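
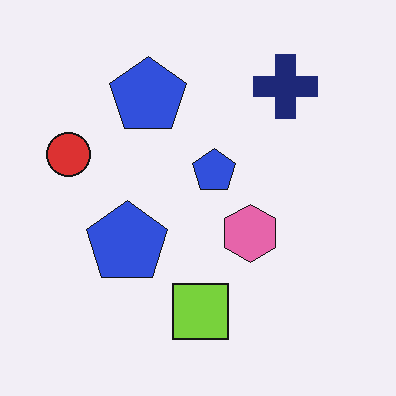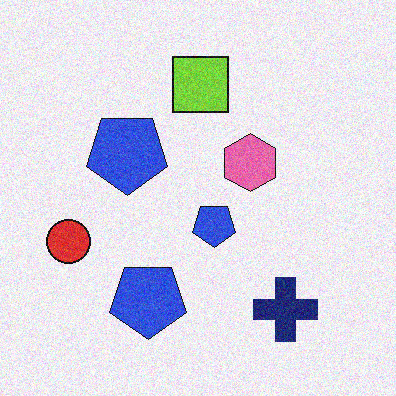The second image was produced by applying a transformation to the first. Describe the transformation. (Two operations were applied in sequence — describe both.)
The transformation is: degraded with visible gaussian noise, then flipped vertically (top ↔ bottom).

Random speckle covers the whole image, including the flat background. The lime square is in the bottom of the first image and the top of the second — shapes on opposite sides of the horizontal midline have swapped in a mirror flip.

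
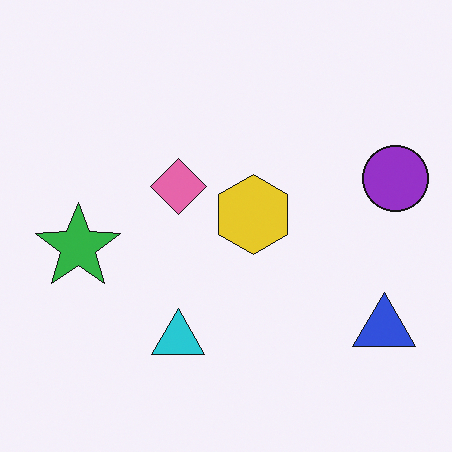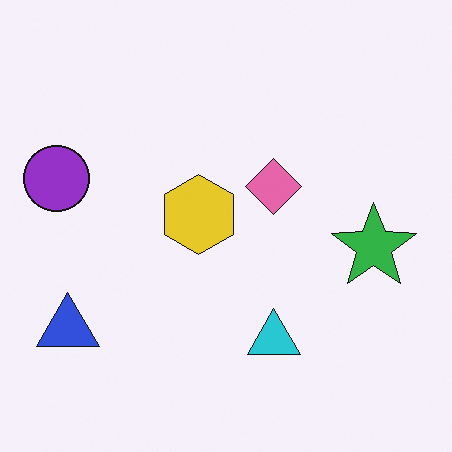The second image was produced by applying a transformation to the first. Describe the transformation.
Flipped horizontally (left ↔ right).

The purple circle is in the right of the first image and the left of the second — shapes on opposite sides of the vertical midline have swapped in a mirror flip.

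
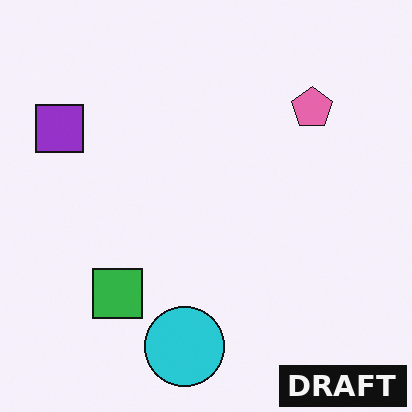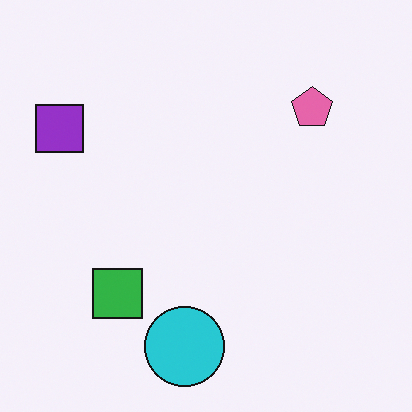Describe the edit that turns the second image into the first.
This is the original image watermarked with the text "DRAFT" in the lower-right corner.

A dark label reading "DRAFT" appears in the lower-right corner.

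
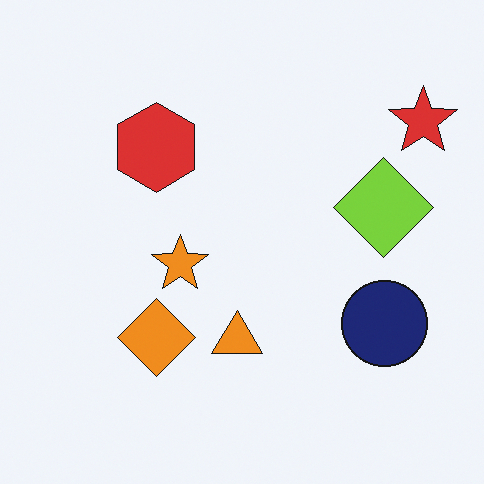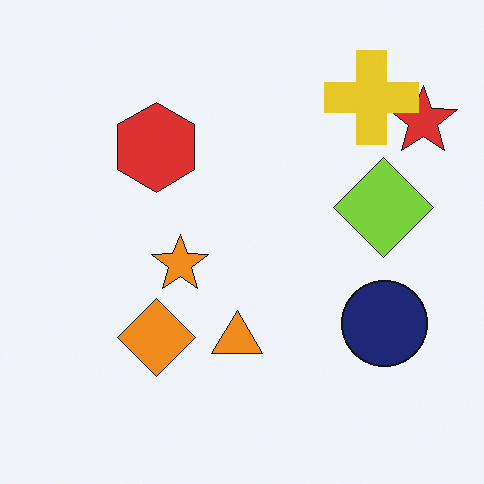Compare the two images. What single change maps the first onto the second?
The second image is the first overlaid with an additional yellow cross.

A yellow cross appears in the second image that is absent from the first.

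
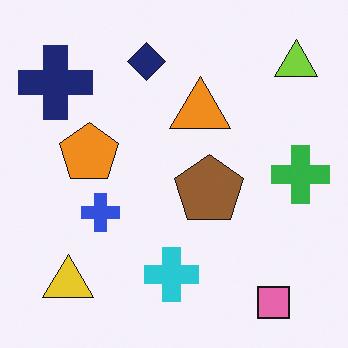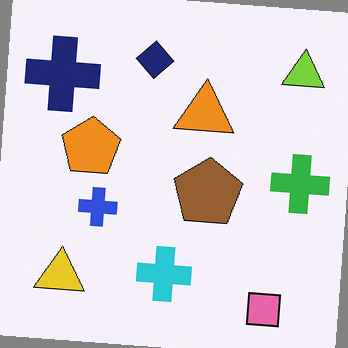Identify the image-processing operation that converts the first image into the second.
The image was rotated clockwise by a small amount.

Every shape is tilted by the same angle and the image corners show triangular fill wedges — a whole-image rotation by a non-right angle.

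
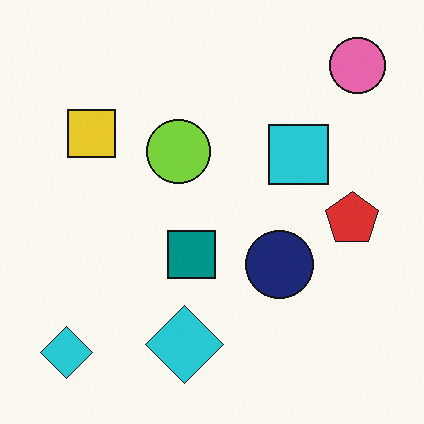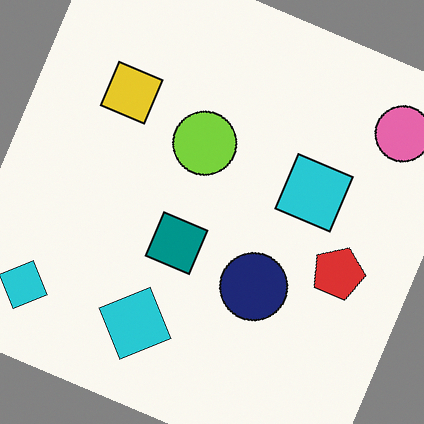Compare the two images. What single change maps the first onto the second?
The image was rotated clockwise by a moderate amount.

Every shape is tilted by the same angle and the image corners show triangular fill wedges — a whole-image rotation by a non-right angle.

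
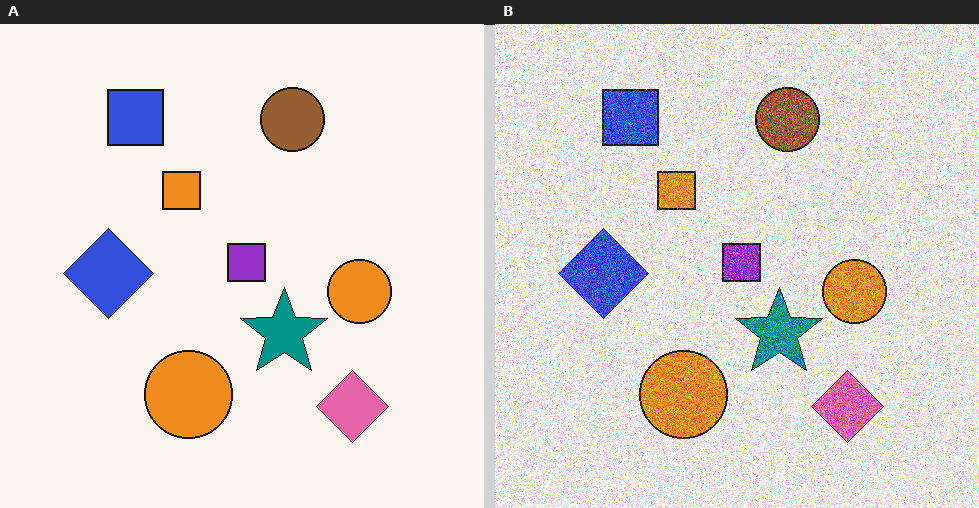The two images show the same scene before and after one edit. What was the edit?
The image was degraded with heavy additive noise.

Random speckle covers the whole image, including the flat background.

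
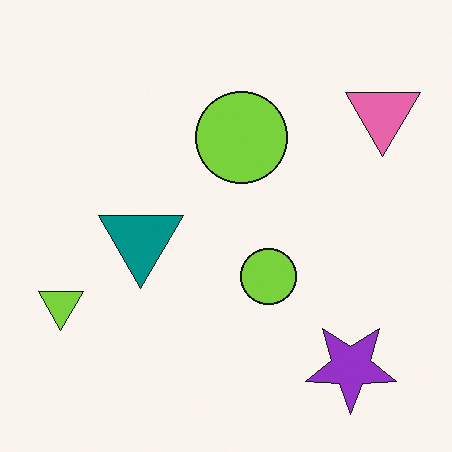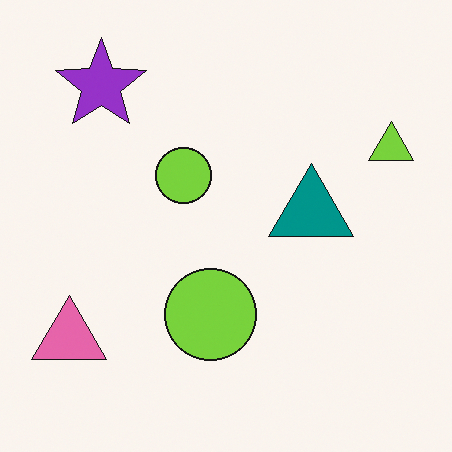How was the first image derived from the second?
The transformation is: rotated 180°.

The pink triangle sits in the bottom-left of the second image and the top-right of the first — consistent with a whole-image 180° rotation.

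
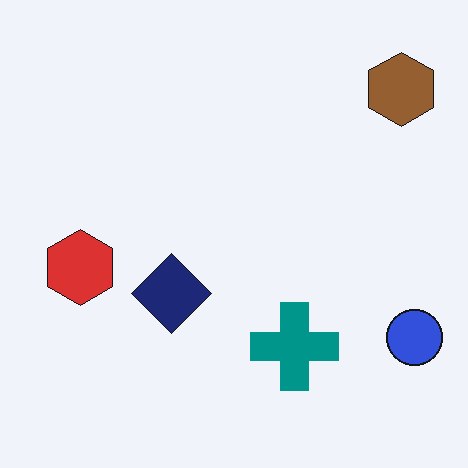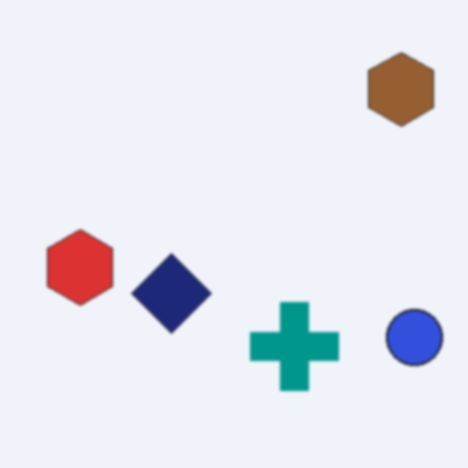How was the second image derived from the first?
The image was slightly softened.

Shape edges and outlines are uniformly softened across the whole image.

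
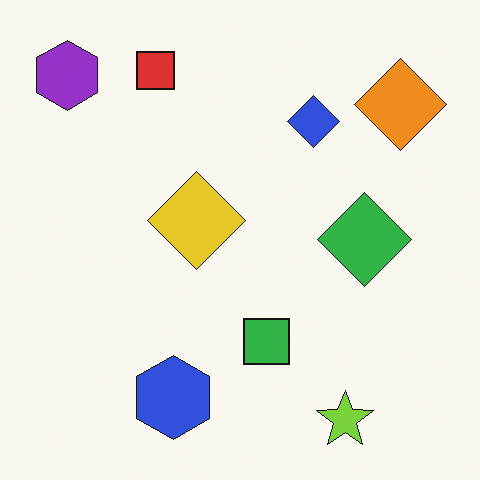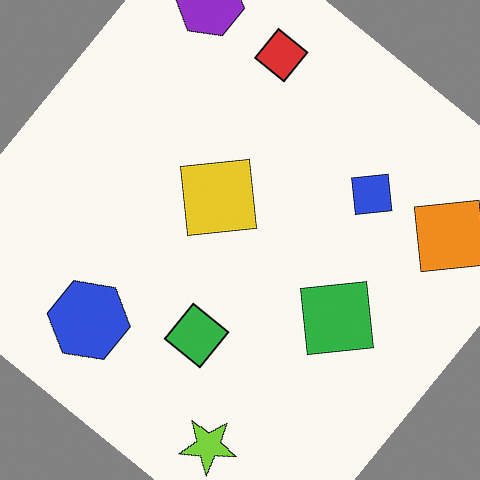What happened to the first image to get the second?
This is the original image rotated clockwise by a large amount — several tens of degrees.

Every shape is tilted by the same angle and the image corners show triangular fill wedges — a whole-image rotation by a non-right angle.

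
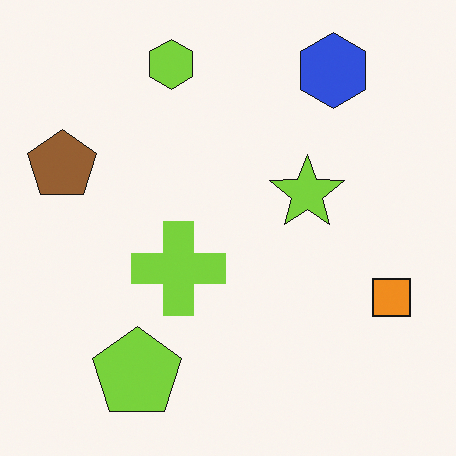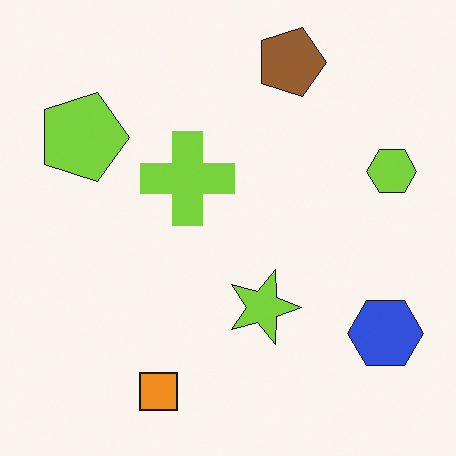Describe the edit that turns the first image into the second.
The second image is the first rotated 90° clockwise.

The blue hexagon sits in the top-right of the first image and the bottom-right of the second — consistent with a whole-image 90° clockwise rotation.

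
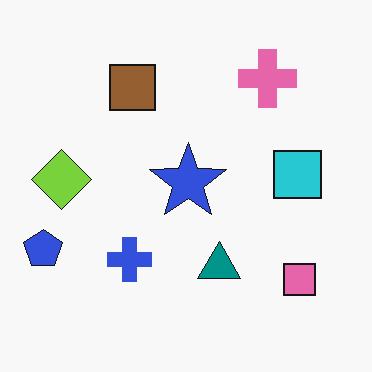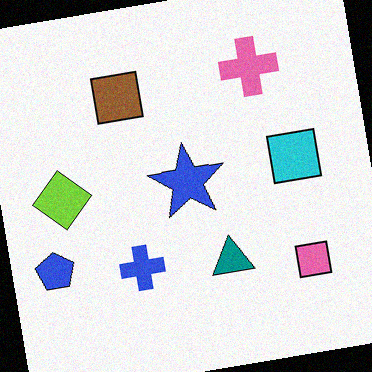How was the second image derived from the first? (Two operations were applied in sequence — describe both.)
The second image is the first rotated counter-clockwise by a few degrees, then degraded with a light layer of grain.

Every shape is tilted by the same angle and the image corners show triangular fill wedges — a whole-image rotation by a non-right angle. Random speckle covers the whole image, including the flat background.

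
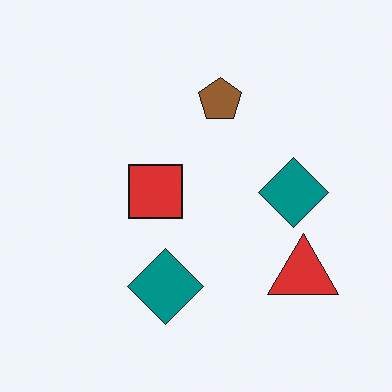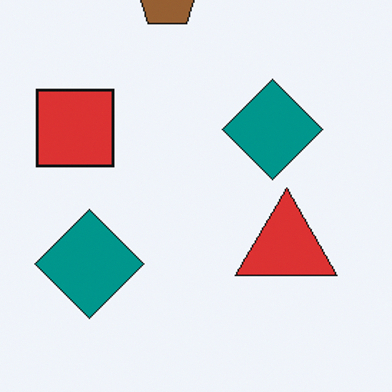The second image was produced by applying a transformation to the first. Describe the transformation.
The second image is the first cropped to a modestly smaller region and rescaled.

The visible shapes are larger and the field of view is narrower; shapes near the original edges may be partly or wholly outside the frame — a crop-and-rescale.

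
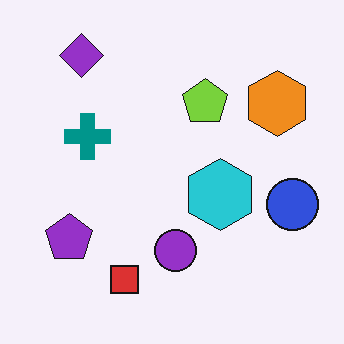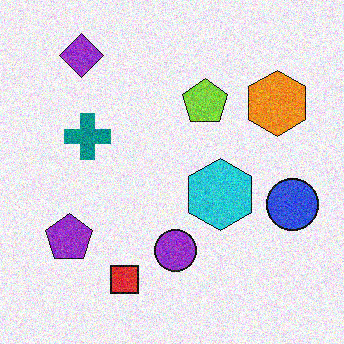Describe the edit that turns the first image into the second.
Degraded with moderate additive noise.

Random speckle covers the whole image, including the flat background.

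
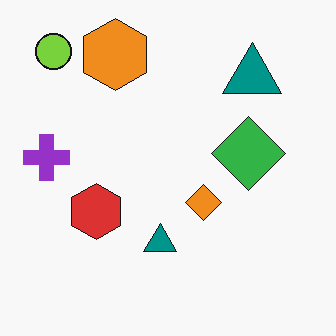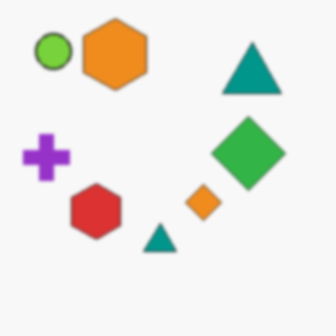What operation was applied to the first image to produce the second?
It was given a subtle gaussian blur.

Shape edges and outlines are uniformly softened across the whole image.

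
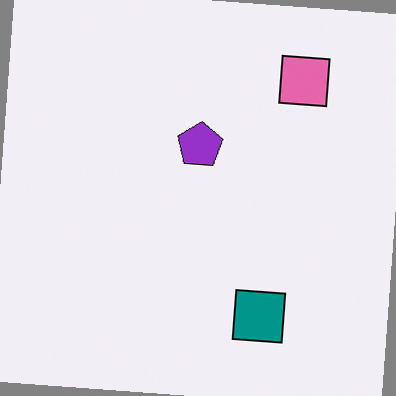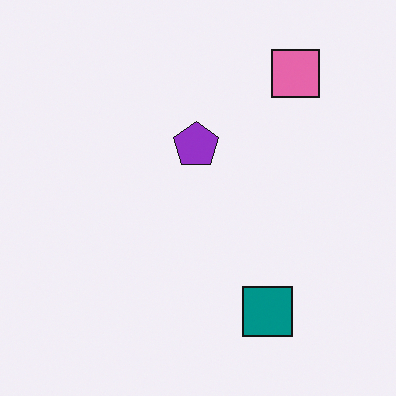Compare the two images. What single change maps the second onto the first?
The image was rotated clockwise by a slight angle.

Every shape is tilted by the same angle and the image corners show triangular fill wedges — a whole-image rotation by a non-right angle.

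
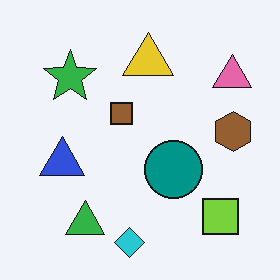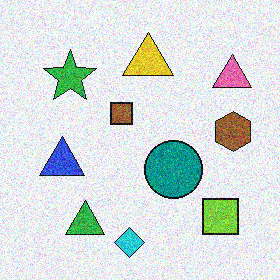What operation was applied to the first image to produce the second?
Degraded with visible gaussian noise.

Random speckle covers the whole image, including the flat background.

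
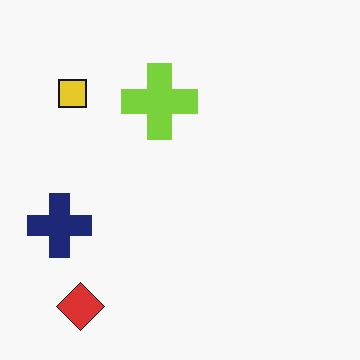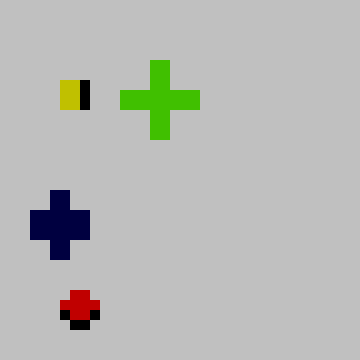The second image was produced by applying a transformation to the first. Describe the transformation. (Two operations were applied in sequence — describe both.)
Heavily pixelated into large blocks, then aggressively posterized.

Shapes are reduced to large square blocks; fine edges and outlines are lost — a downscale-then-upscale (mosaic) effect. Each flat color has snapped to a coarser quantized level — most visibly, the near-white background has dropped to a flat grey.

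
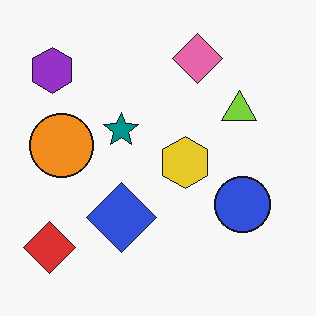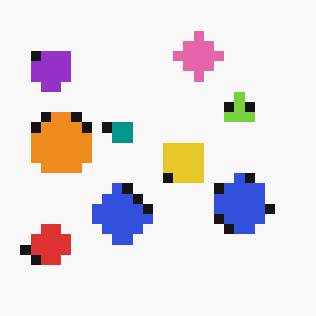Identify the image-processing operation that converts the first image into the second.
The image was heavily pixelated into large blocks.

Shapes are reduced to large square blocks; fine edges and outlines are lost — a downscale-then-upscale (mosaic) effect.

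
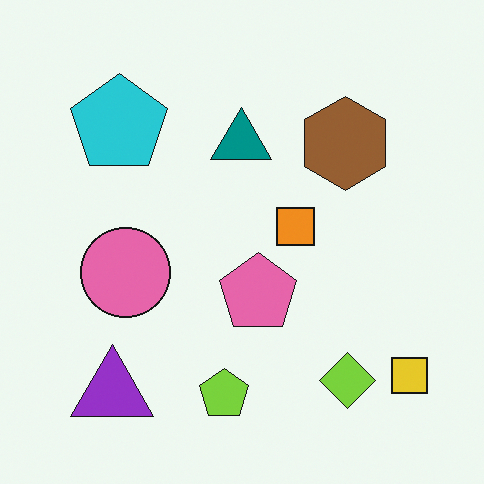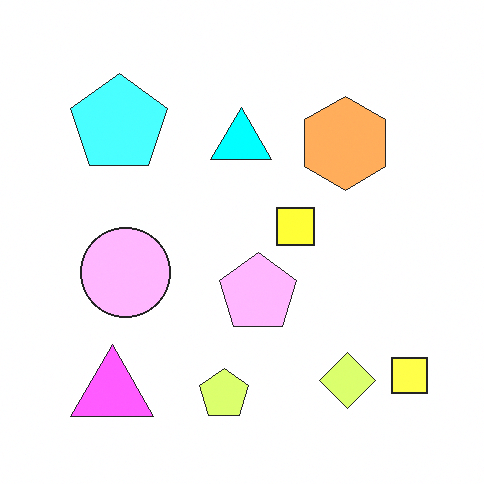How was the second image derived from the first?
The transformation is: substantially brightened.

Every pixel — background and shapes alike — is uniformly brightened.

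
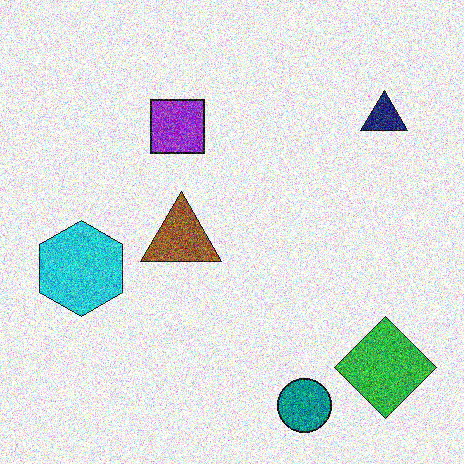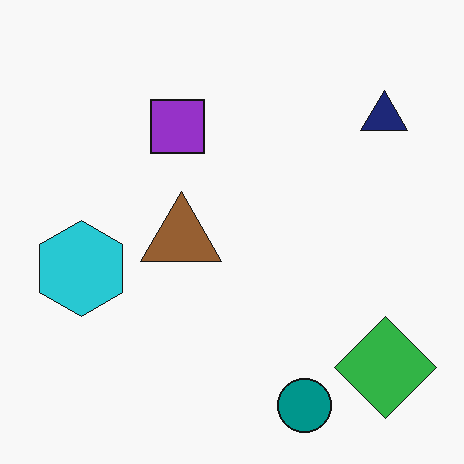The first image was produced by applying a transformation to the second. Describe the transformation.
The first image is the second degraded with a thick layer of grain.

Random speckle covers the whole image, including the flat background.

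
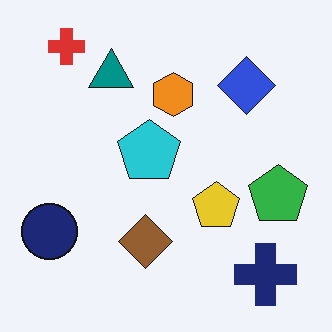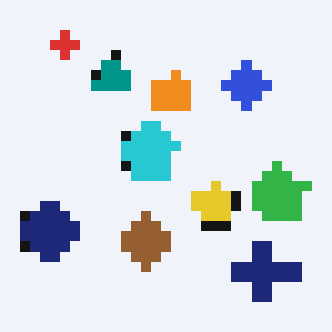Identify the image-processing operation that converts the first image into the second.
The image was heavily pixelated into large blocks.

Shapes are reduced to large square blocks; fine edges and outlines are lost — a downscale-then-upscale (mosaic) effect.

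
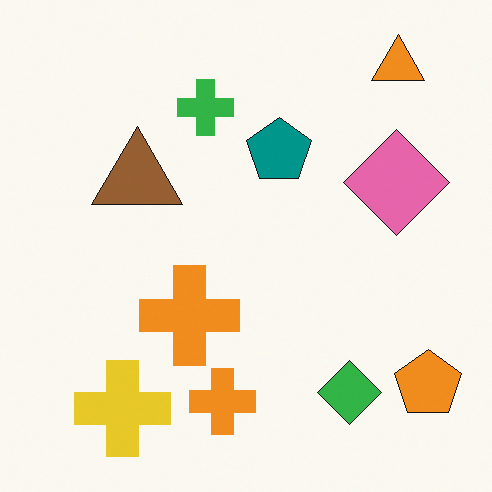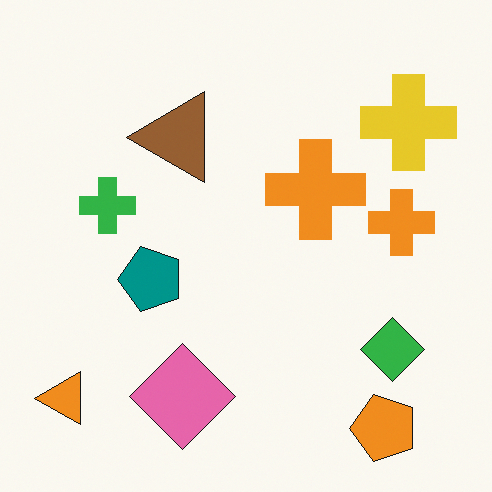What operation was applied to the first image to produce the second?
This is the original image transposed (reflected across the top-left ↔ bottom-right diagonal).

Shapes have swapped their row and column positions — what was in the top-right is now in the bottom-left — a diagonal reflection.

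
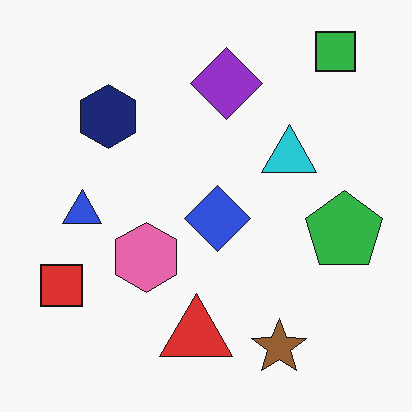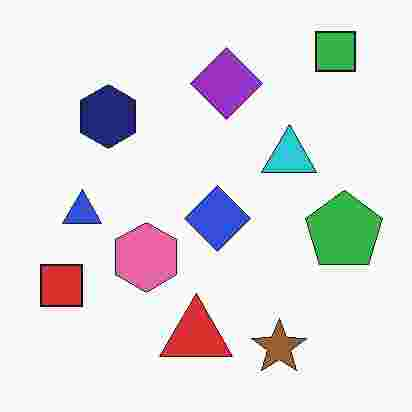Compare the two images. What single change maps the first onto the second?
The second image is the first degraded with heavy JPEG compression.

Blocky 8×8 compression artifacts appear around shape edges and the flat background shows ringing — characteristic JPEG degradation.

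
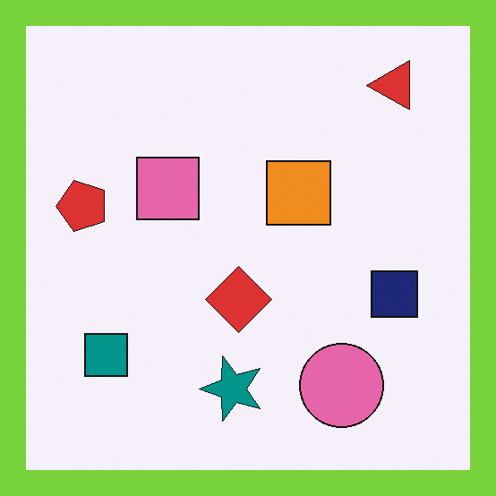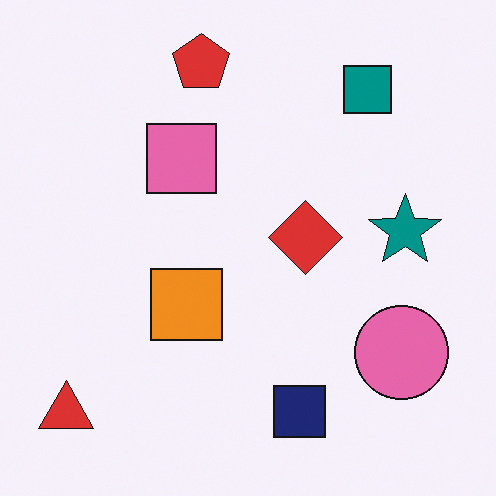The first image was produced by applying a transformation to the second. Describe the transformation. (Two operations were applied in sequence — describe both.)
Transposed (reflected across the top-left ↔ bottom-right diagonal), then framed with a lime border.

Shapes have swapped their row and column positions — what was in the top-right is now in the bottom-left — a diagonal reflection. A solid lime frame runs around the edge of the first image, with the content slightly shrunk inside it.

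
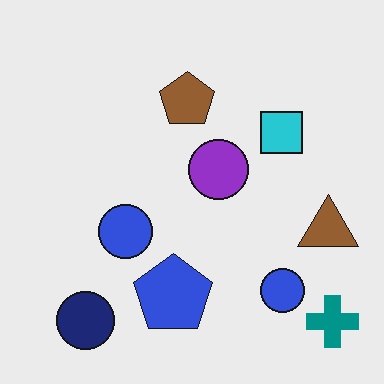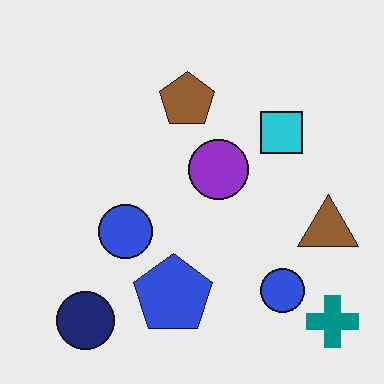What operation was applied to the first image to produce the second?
JPEG-compressed with visible artifacts.

Blocky 8×8 compression artifacts appear around shape edges and the flat background shows ringing — characteristic JPEG degradation.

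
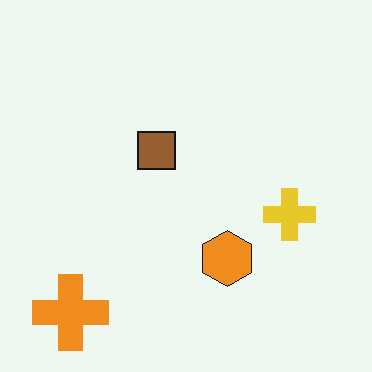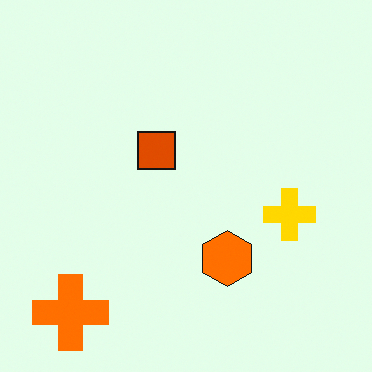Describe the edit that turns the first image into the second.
This is the original image made much more vivid (saturation change).

All colors are more vivid — a global saturation change.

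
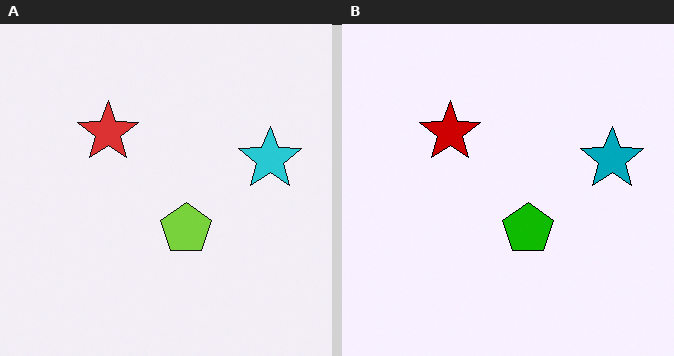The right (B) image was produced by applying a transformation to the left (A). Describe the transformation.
It was boosted in contrast.

Tones are pushed away from mid-grey across the whole image — a global contrast change.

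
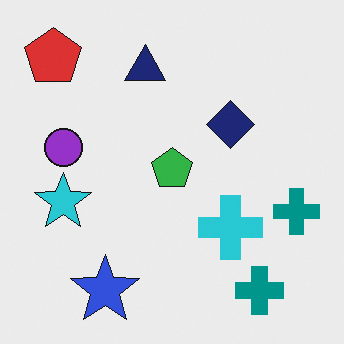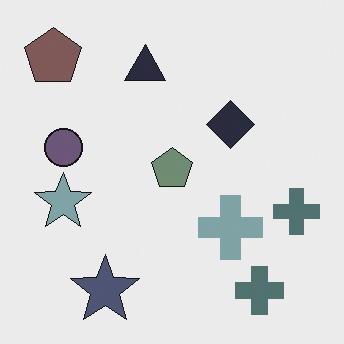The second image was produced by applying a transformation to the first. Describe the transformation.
It was made much more muted (saturation change).

All colors are more muted and greyish — a global saturation change.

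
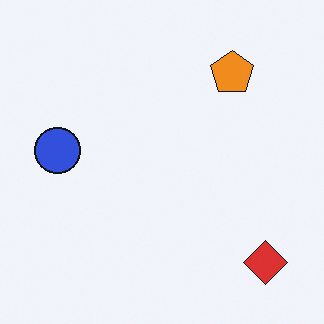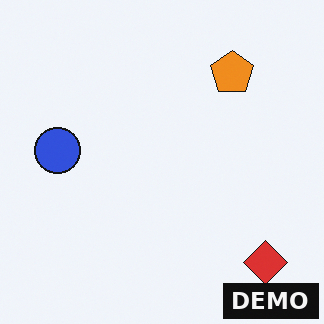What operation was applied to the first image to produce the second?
This is the original image watermarked with the text "DEMO" in the lower-right corner.

A dark label reading "DEMO" appears in the lower-right corner.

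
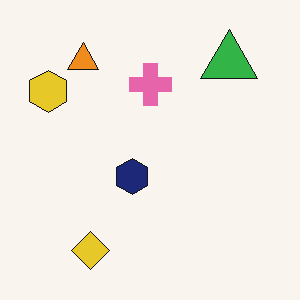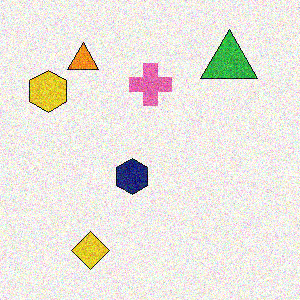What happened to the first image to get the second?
Degraded with moderate additive noise.

Random speckle covers the whole image, including the flat background.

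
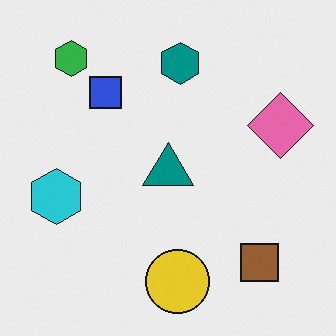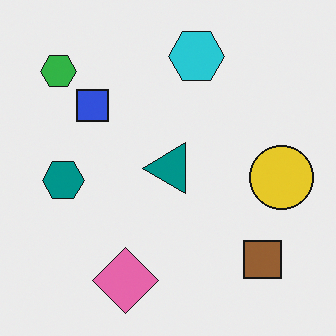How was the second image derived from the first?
It was transposed (reflected across the top-left ↔ bottom-right diagonal).

Shapes have swapped their row and column positions — what was in the top-right is now in the bottom-left — a diagonal reflection.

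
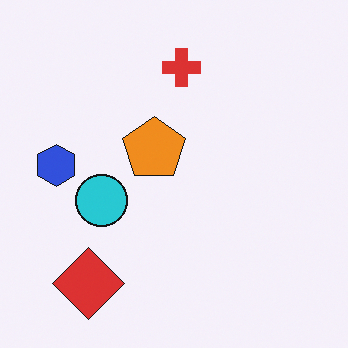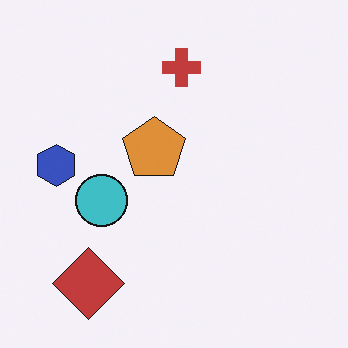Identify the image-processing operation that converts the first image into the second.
The second image is the first slightly desaturated.

All colors are more muted and greyish — a global saturation change.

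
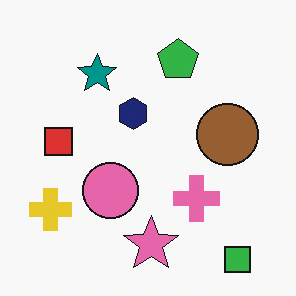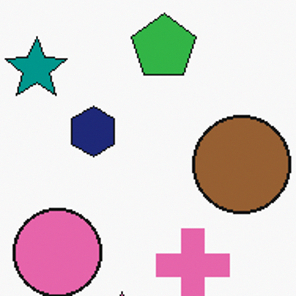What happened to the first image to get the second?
The second image is the first cropped to a modestly smaller region and rescaled.

The visible shapes are larger and the field of view is narrower; shapes near the original edges may be partly or wholly outside the frame — a crop-and-rescale.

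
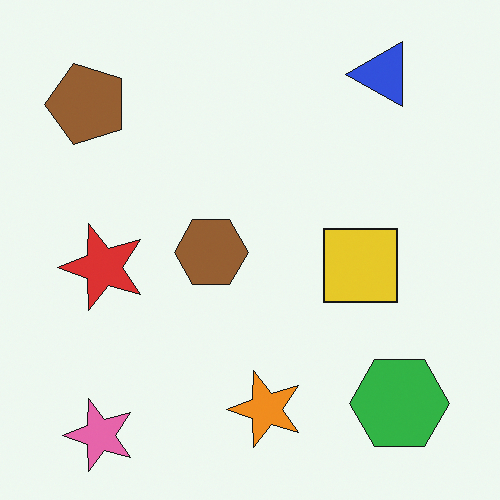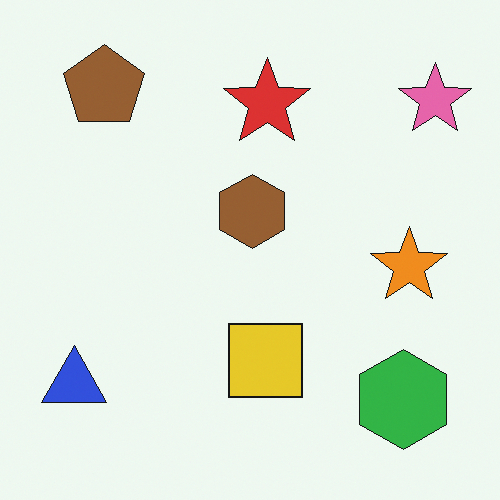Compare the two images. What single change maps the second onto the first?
The transformation is: transposed (reflected across the top-left ↔ bottom-right diagonal).

Shapes have swapped their row and column positions — what was in the top-right is now in the bottom-left — a diagonal reflection.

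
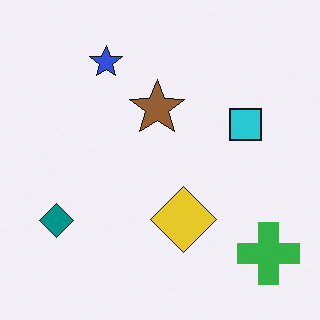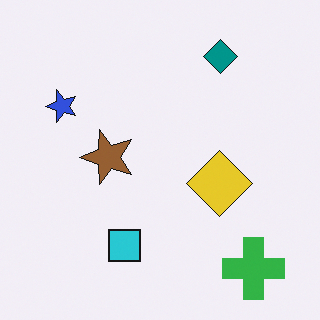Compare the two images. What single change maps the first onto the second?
It was transposed (reflected across the top-left ↔ bottom-right diagonal).

Shapes have swapped their row and column positions — what was in the top-right is now in the bottom-left — a diagonal reflection.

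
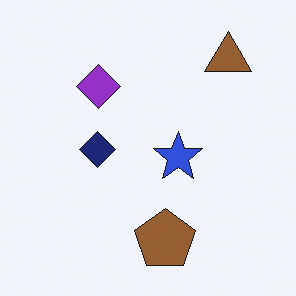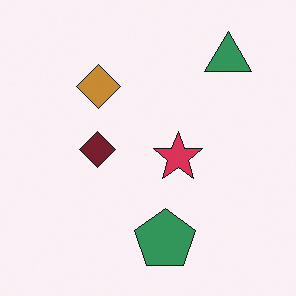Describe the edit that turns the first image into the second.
The transformation is: hue-shifted through roughly a third of the color wheel.

Every shape's color has rotated by the same amount around the hue wheel — a uniform hue shift.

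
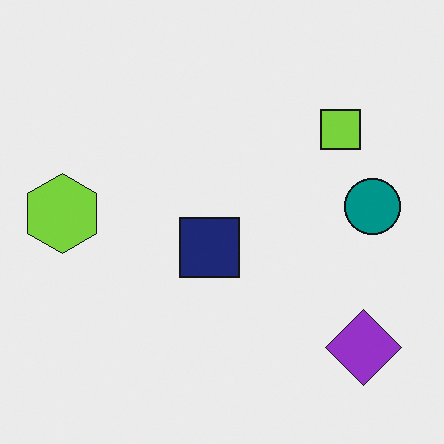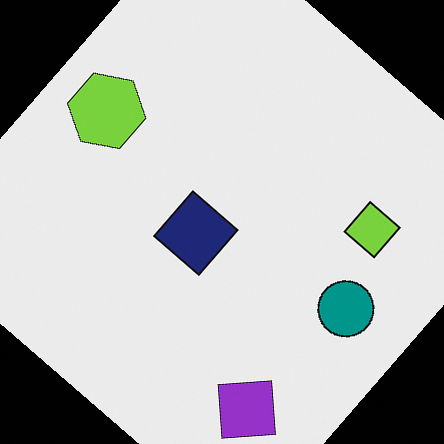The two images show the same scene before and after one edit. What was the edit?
The transformation is: rotated clockwise by a large amount — several tens of degrees.

Every shape is tilted by the same angle and the image corners show triangular fill wedges — a whole-image rotation by a non-right angle.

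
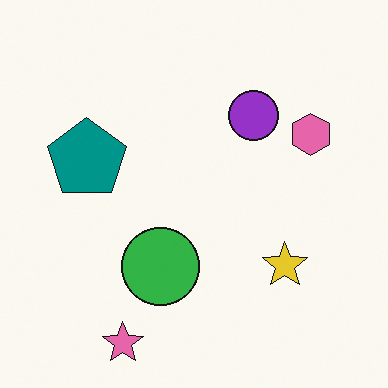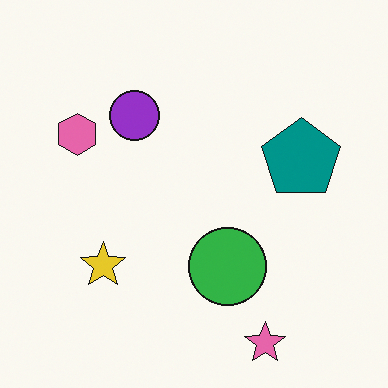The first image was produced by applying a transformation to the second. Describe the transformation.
This is the original image flipped horizontally (left ↔ right).

The pink hexagon is in the left of the second image and the right of the first — shapes on opposite sides of the vertical midline have swapped in a mirror flip.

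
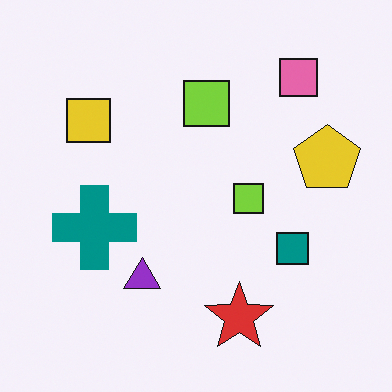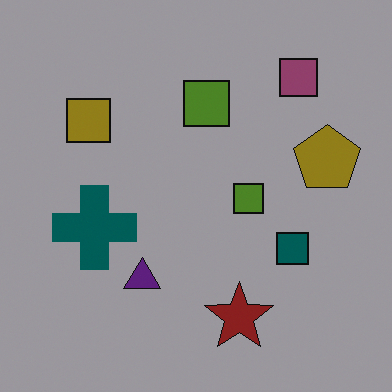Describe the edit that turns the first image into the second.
The transformation is: substantially darkened.

Every pixel — background and shapes alike — is uniformly darkened.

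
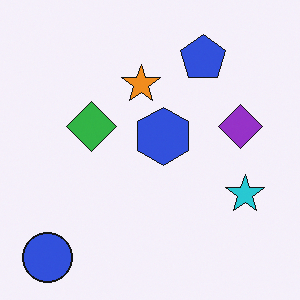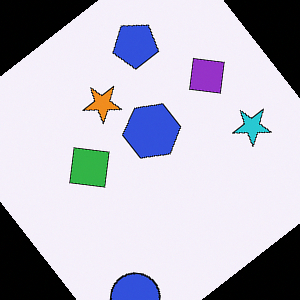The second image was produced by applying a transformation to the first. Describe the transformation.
Rotated counter-clockwise by a large amount — several tens of degrees.

Every shape is tilted by the same angle and the image corners show triangular fill wedges — a whole-image rotation by a non-right angle.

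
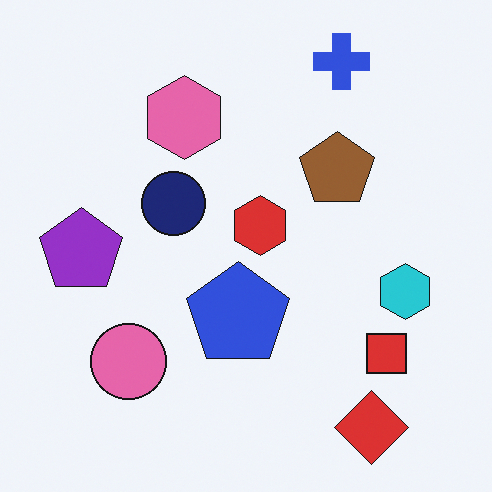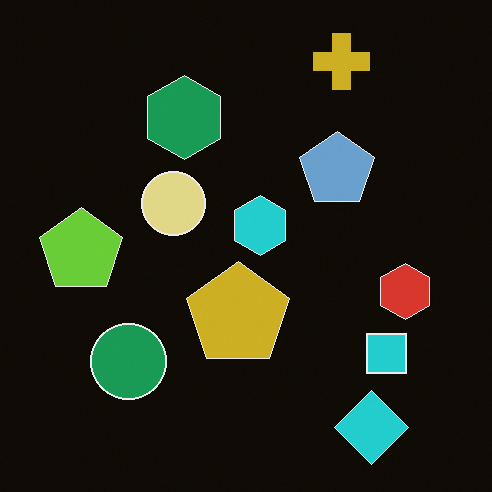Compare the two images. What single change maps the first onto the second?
It was color-inverted (negative).

The light background has become dark and every shape's color is its complement — a photographic negative.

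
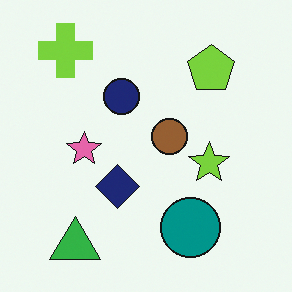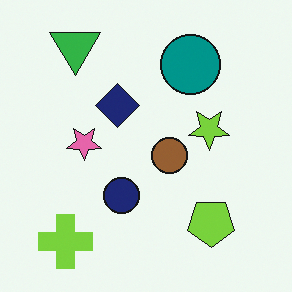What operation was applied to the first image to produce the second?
The second image is the first flipped vertically (top ↔ bottom).

The green triangle is in the bottom-left of the first image and the top-left of the second — shapes on opposite sides of the horizontal midline have swapped in a mirror flip.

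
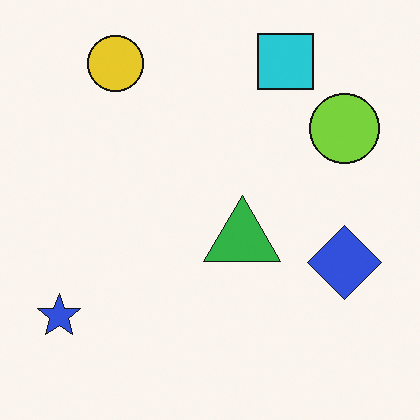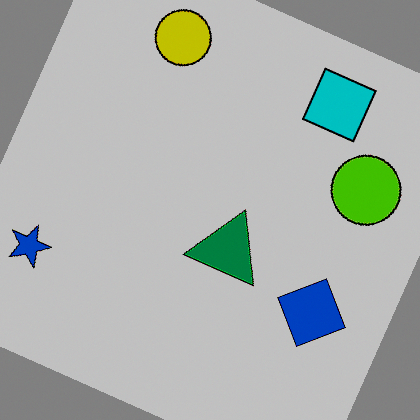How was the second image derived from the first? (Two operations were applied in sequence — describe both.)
It was rotated clockwise by a clearly visible amount, then heavily posterized to just a handful of flat colors.

Every shape is tilted by the same angle and the image corners show triangular fill wedges — a whole-image rotation by a non-right angle. Each flat color has snapped to a coarser quantized level — most visibly, the near-white background has dropped to a flat grey.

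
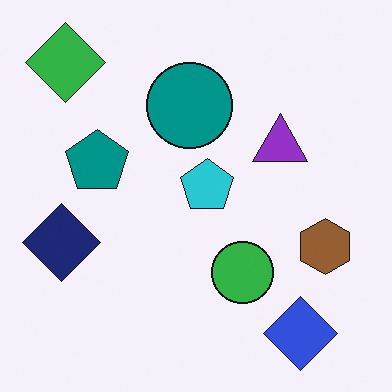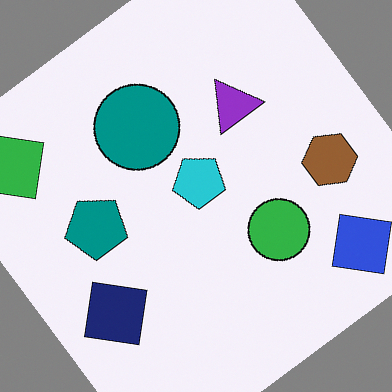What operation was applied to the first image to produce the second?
It was rotated counter-clockwise by a large amount — several tens of degrees.

Every shape is tilted by the same angle and the image corners show triangular fill wedges — a whole-image rotation by a non-right angle.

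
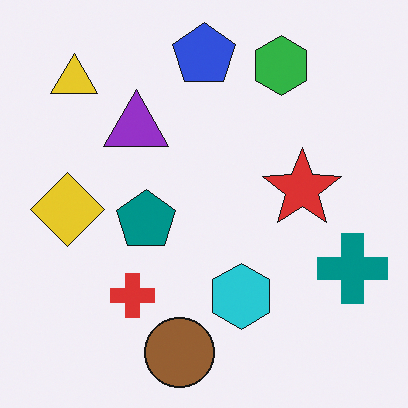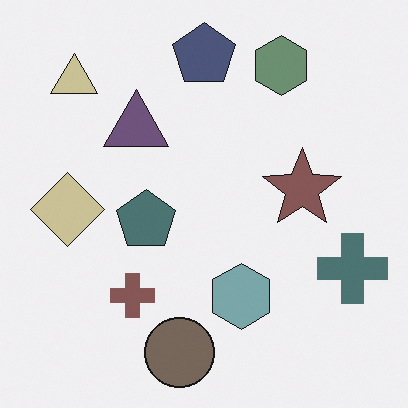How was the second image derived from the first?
The image was made much more muted (saturation change).

All colors are more muted and greyish — a global saturation change.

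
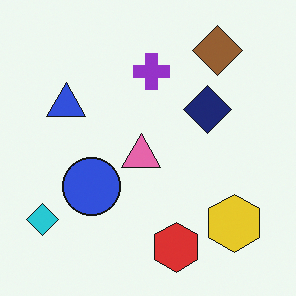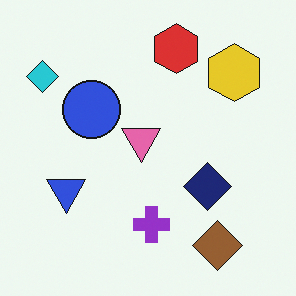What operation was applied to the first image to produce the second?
The second image is the first flipped vertically (top ↔ bottom).

The red hexagon is in the bottom of the first image and the top of the second — shapes on opposite sides of the horizontal midline have swapped in a mirror flip.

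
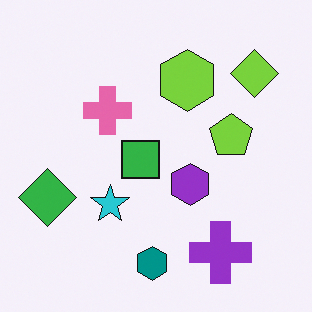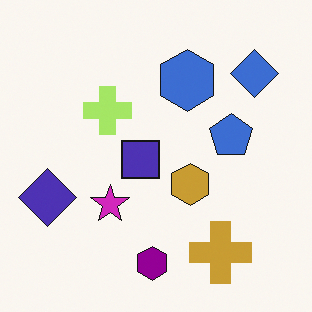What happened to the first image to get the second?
The transformation is: hue-shifted by a moderate amount.

Every shape's color has rotated by the same amount around the hue wheel — a uniform hue shift.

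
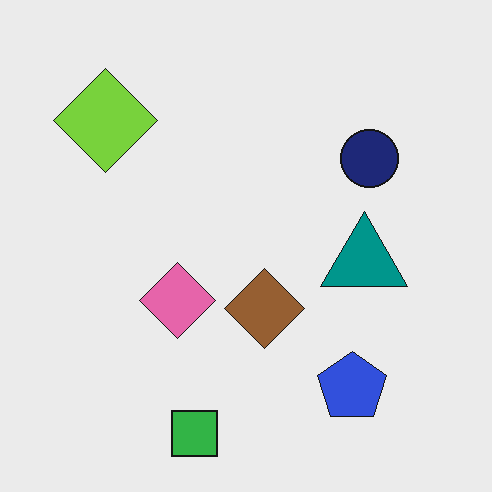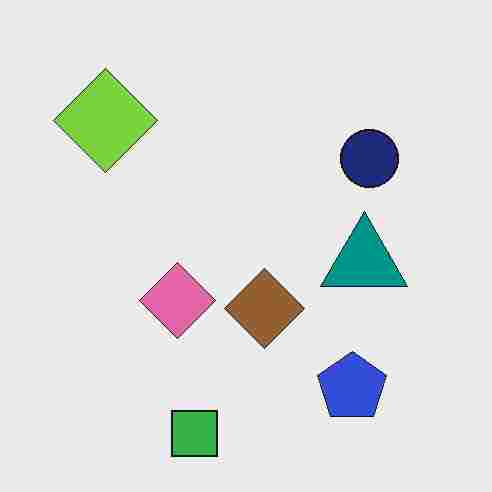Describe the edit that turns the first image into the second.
The image was heavily JPEG-compressed with obvious blocking artifacts.

Blocky 8×8 compression artifacts appear around shape edges and the flat background shows ringing — characteristic JPEG degradation.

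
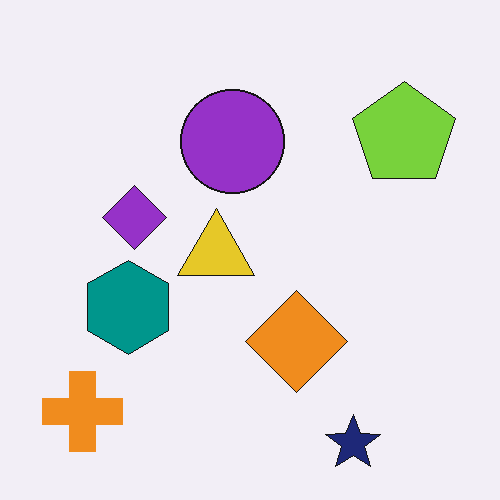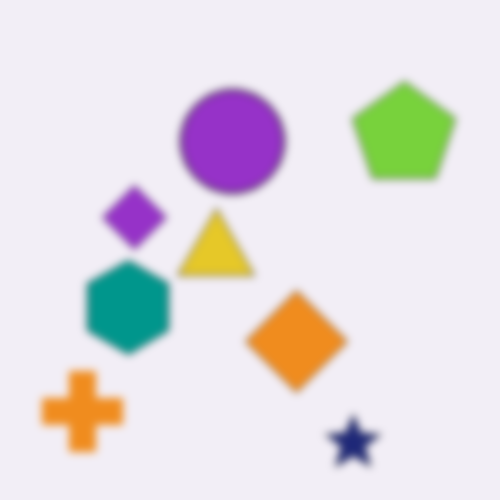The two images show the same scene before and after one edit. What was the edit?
Noticeably gaussian-blurred.

Shape edges and outlines are uniformly softened across the whole image.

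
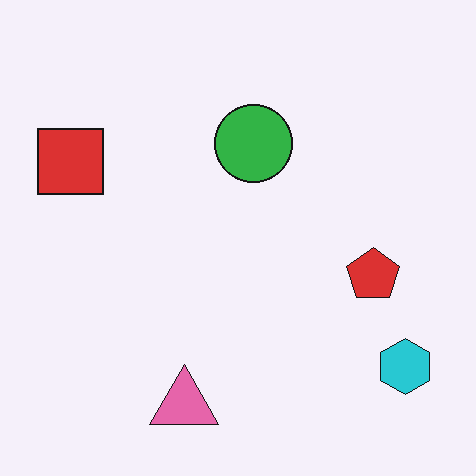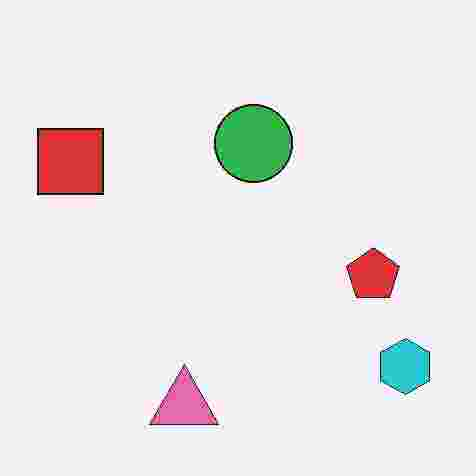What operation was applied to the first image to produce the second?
This is the original image heavily JPEG-compressed with obvious blocking artifacts.

Blocky 8×8 compression artifacts appear around shape edges and the flat background shows ringing — characteristic JPEG degradation.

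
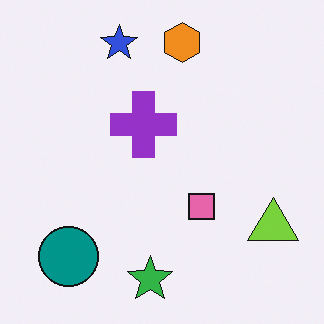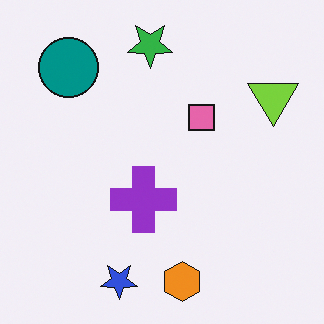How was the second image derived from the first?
This is the original image flipped vertically (top ↔ bottom).

The orange hexagon is in the top of the first image and the bottom of the second — shapes on opposite sides of the horizontal midline have swapped in a mirror flip.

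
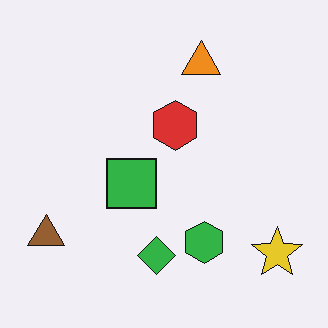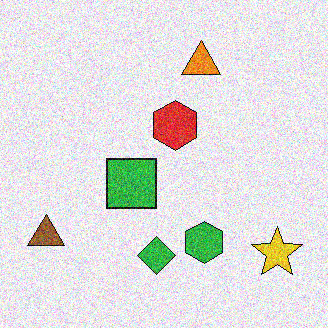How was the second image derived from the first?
Degraded with heavy additive noise.

Random speckle covers the whole image, including the flat background.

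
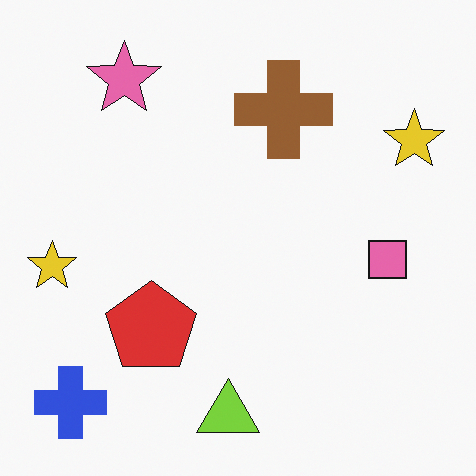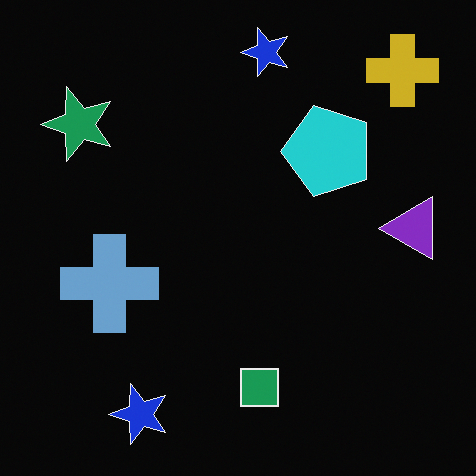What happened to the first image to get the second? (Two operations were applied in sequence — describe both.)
The transformation is: color-inverted (negative), then transposed (reflected across the top-left ↔ bottom-right diagonal).

The light background has become dark and every shape's color is its complement — a photographic negative. Shapes have swapped their row and column positions — what was in the top-right is now in the bottom-left — a diagonal reflection.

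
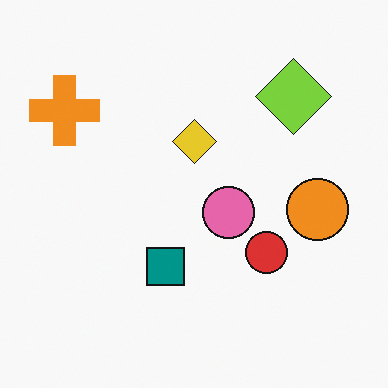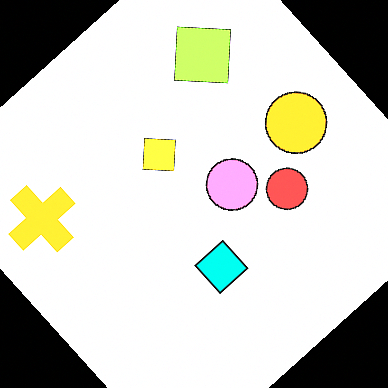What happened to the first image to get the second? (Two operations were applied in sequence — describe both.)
The second image is the first rotated counter-clockwise by a large amount — several tens of degrees, then substantially brightened.

Every shape is tilted by the same angle and the image corners show triangular fill wedges — a whole-image rotation by a non-right angle. Every pixel — background and shapes alike — is uniformly brightened.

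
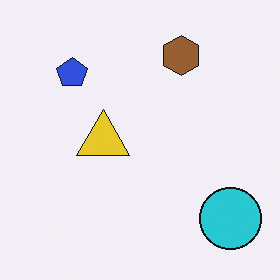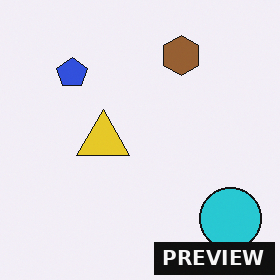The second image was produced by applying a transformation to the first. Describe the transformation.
Watermarked with the text "PREVIEW" in the lower-right corner.

A dark label reading "PREVIEW" appears in the lower-right corner.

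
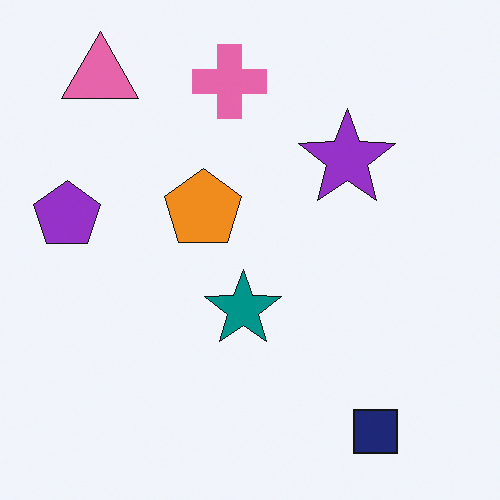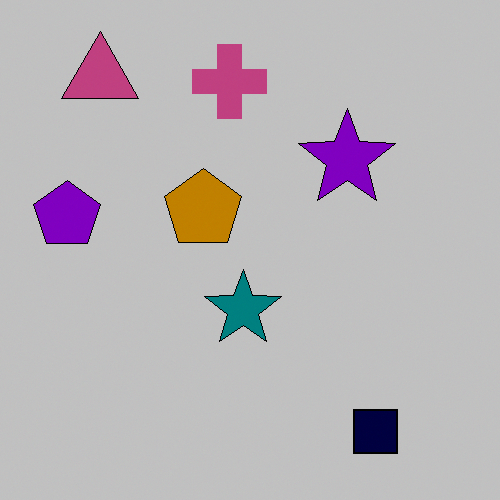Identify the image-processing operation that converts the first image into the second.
The second image is the first aggressively posterized.

Each flat color has snapped to a coarser quantized level — most visibly, the near-white background has dropped to a flat grey.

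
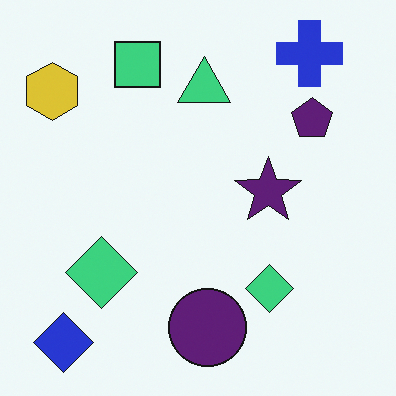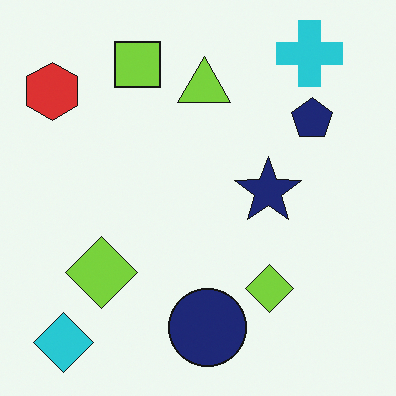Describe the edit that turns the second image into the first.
The first image is the second hue-shifted by a small amount.

Every shape's color has rotated by the same amount around the hue wheel — a uniform hue shift.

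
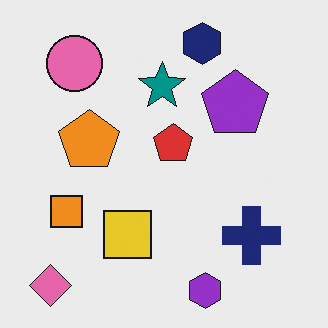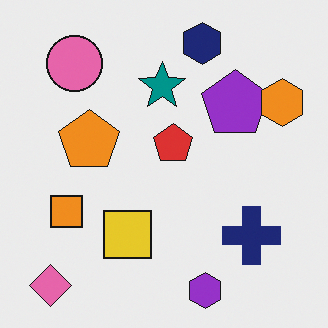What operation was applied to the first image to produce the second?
It was overlaid with an additional orange hexagon.

An orange hexagon appears in the second image that is absent from the first.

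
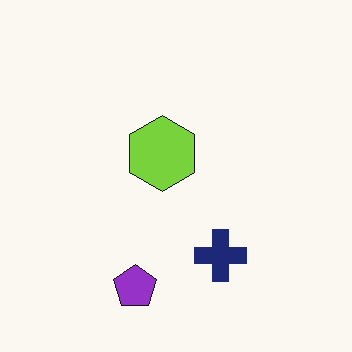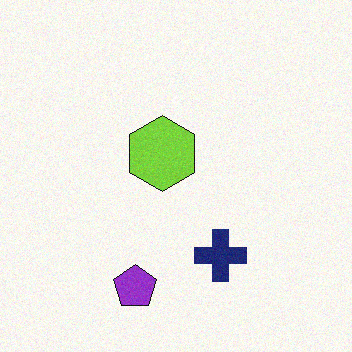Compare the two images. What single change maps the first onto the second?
This is the original image degraded with a light layer of grain.

Random speckle covers the whole image, including the flat background.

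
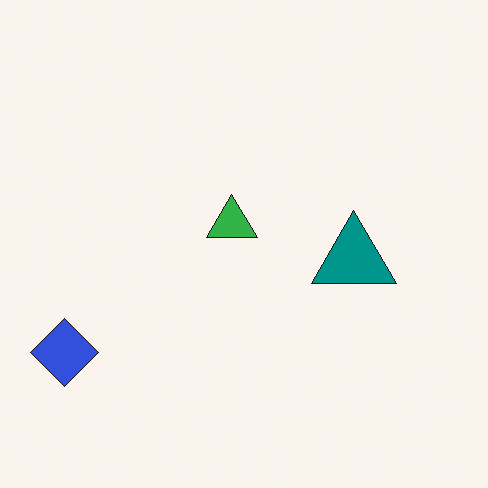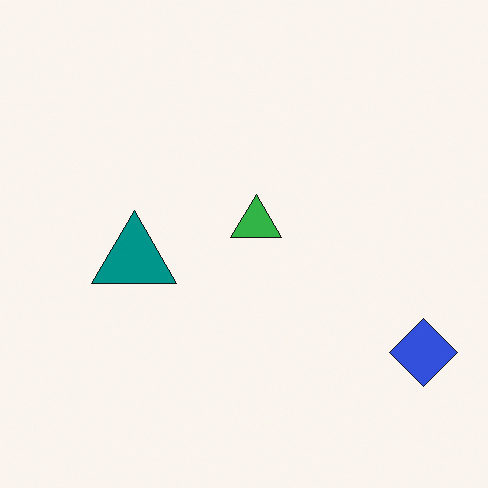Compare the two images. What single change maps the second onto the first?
Flipped horizontally (left ↔ right).

The blue diamond is in the bottom-right of the second image and the bottom-left of the first — shapes on opposite sides of the vertical midline have swapped in a mirror flip.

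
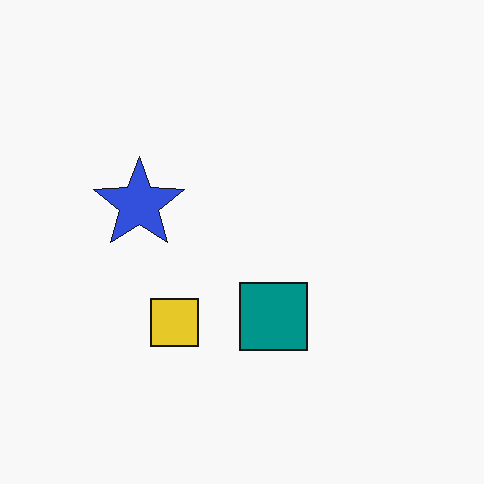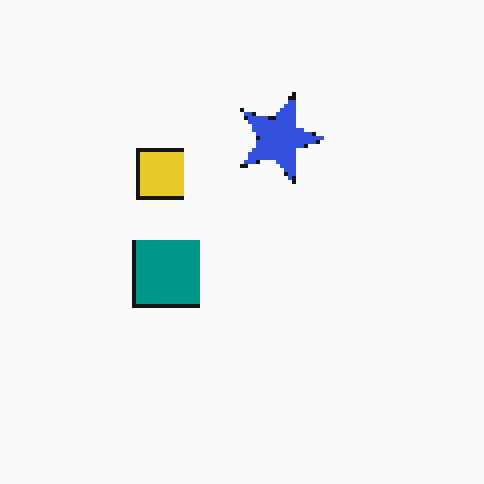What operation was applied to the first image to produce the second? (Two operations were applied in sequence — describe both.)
The second image is the first rotated 90° clockwise, then lightly pixelated (a mild mosaic effect).

The blue star sits in the left of the first image and the top of the second — consistent with a whole-image 90° clockwise rotation. Shapes are reduced to large square blocks; fine edges and outlines are lost — a downscale-then-upscale (mosaic) effect.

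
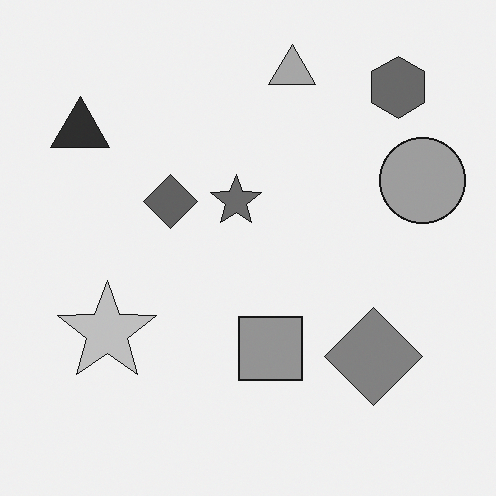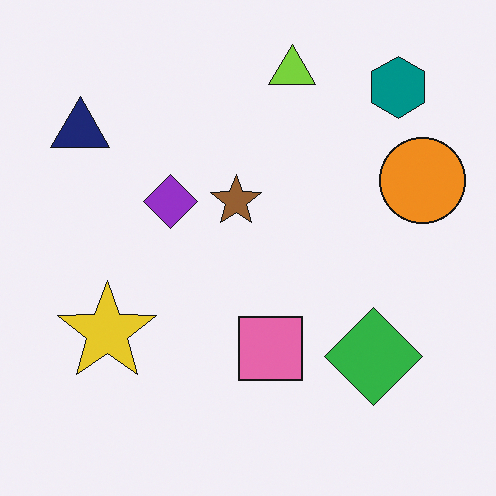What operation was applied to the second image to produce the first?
The transformation is: converted to grayscale.

All color is removed — every shape is now a shade of grey.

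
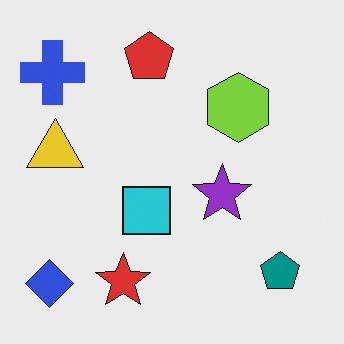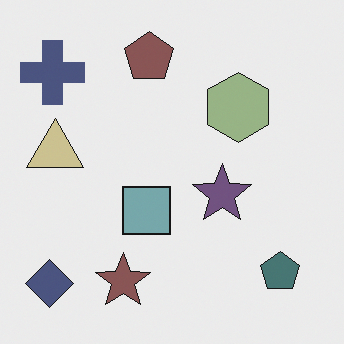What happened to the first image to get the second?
The image was made much more muted (saturation change).

All colors are more muted and greyish — a global saturation change.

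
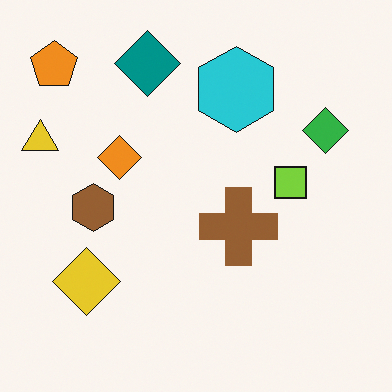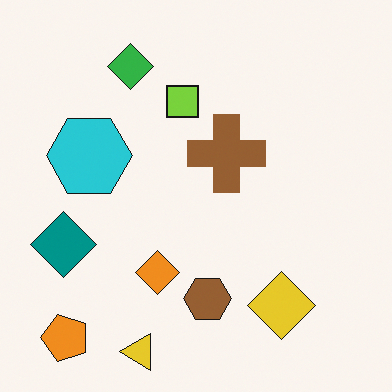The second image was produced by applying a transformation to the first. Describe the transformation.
It was rotated 90° counter-clockwise.

The orange pentagon sits in the top-left of the first image and the bottom-left of the second — consistent with a whole-image 90° counter-clockwise rotation.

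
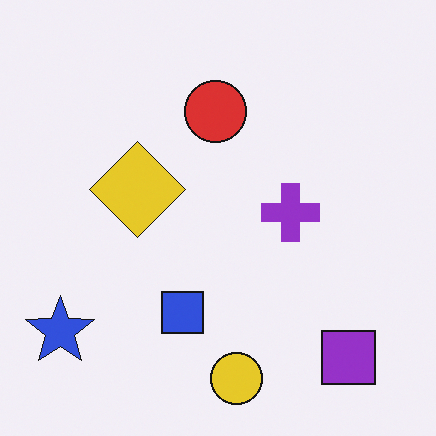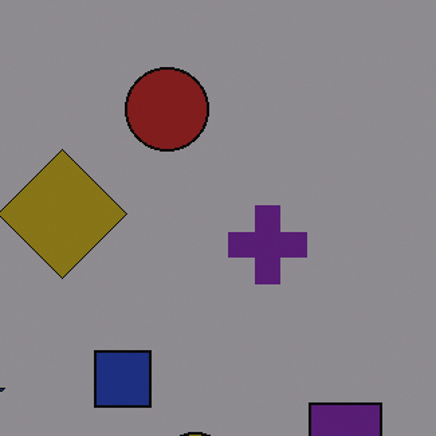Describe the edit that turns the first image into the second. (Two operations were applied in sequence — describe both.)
The image was cropped to a modestly smaller region and rescaled, then noticeably darkened.

The visible shapes are larger and the field of view is narrower; shapes near the original edges may be partly or wholly outside the frame — a crop-and-rescale. Every pixel — background and shapes alike — is uniformly darkened.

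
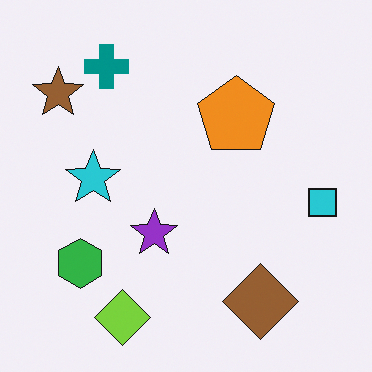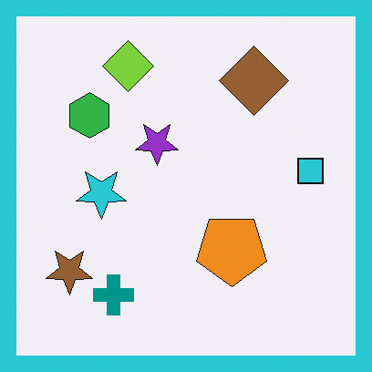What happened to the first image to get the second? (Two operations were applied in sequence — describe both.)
The second image is the first flipped vertically (top ↔ bottom), then framed with a cyan border.

The lime diamond is in the bottom-left of the first image and the top-left of the second — shapes on opposite sides of the horizontal midline have swapped in a mirror flip. A solid cyan frame runs around the edge of the second image, with the content slightly shrunk inside it.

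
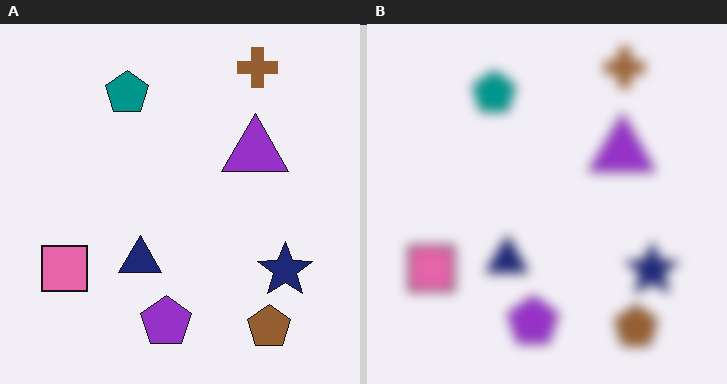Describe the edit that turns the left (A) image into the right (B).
Strongly gaussian-blurred.

Shape edges and outlines are uniformly softened across the whole image.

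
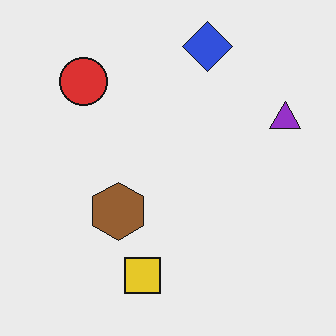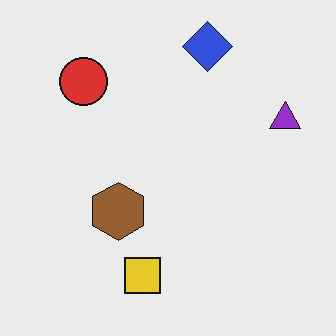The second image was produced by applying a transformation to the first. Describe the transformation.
The second image is the first JPEG-compressed with visible artifacts.

Blocky 8×8 compression artifacts appear around shape edges and the flat background shows ringing — characteristic JPEG degradation.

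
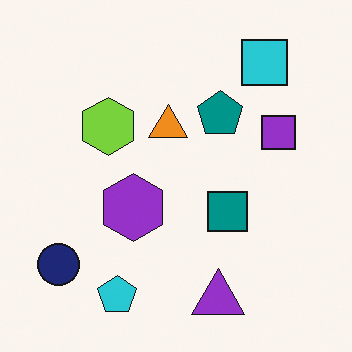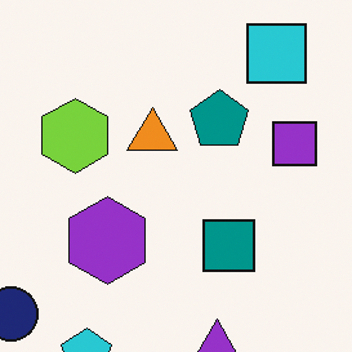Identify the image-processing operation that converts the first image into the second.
Cropped slightly and scaled back up.

The visible shapes are larger and the field of view is narrower; shapes near the original edges may be partly or wholly outside the frame — a crop-and-rescale.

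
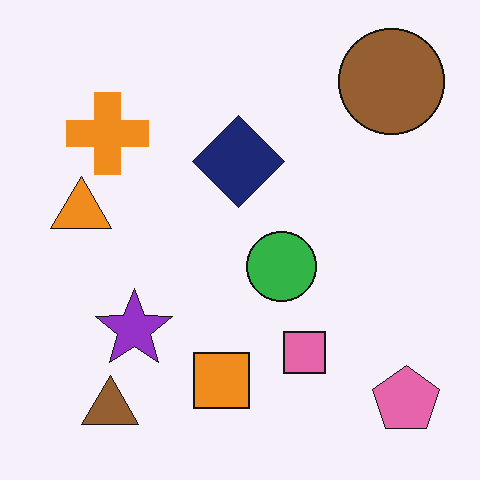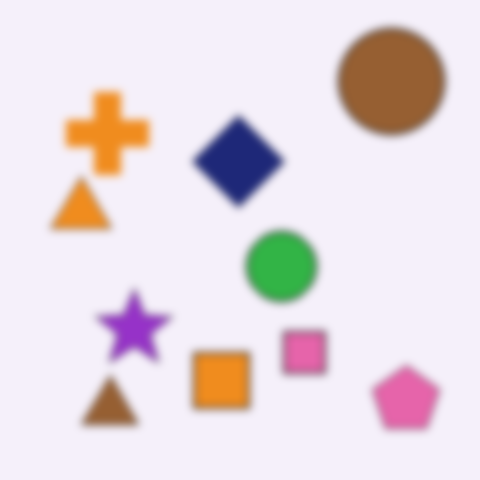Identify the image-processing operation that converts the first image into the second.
This is the original image noticeably gaussian-blurred.

Shape edges and outlines are uniformly softened across the whole image.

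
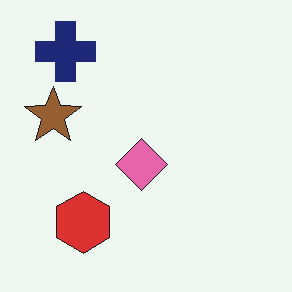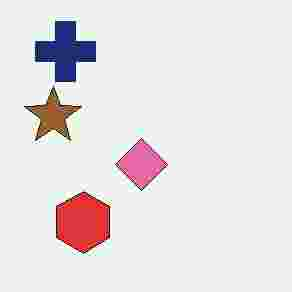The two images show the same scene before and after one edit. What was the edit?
The image was degraded with heavy JPEG compression.

Blocky 8×8 compression artifacts appear around shape edges and the flat background shows ringing — characteristic JPEG degradation.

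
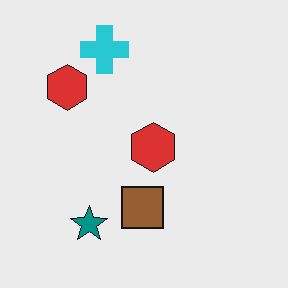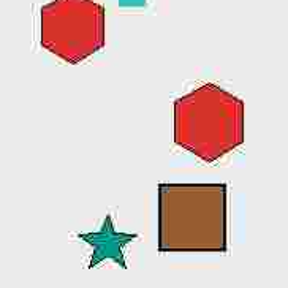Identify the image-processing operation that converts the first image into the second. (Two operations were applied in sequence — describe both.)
This is the original image heavily JPEG-compressed with obvious blocking artifacts, then cropped slightly and scaled back up.

Blocky 8×8 compression artifacts appear around shape edges and the flat background shows ringing — characteristic JPEG degradation. The visible shapes are larger and the field of view is narrower; shapes near the original edges may be partly or wholly outside the frame — a crop-and-rescale.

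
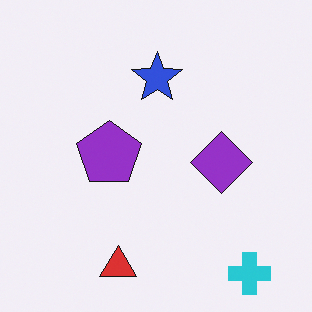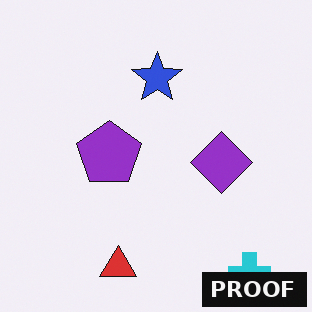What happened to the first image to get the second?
The image was watermarked with the text "PROOF" in the lower-right corner.

A dark label reading "PROOF" appears in the lower-right corner.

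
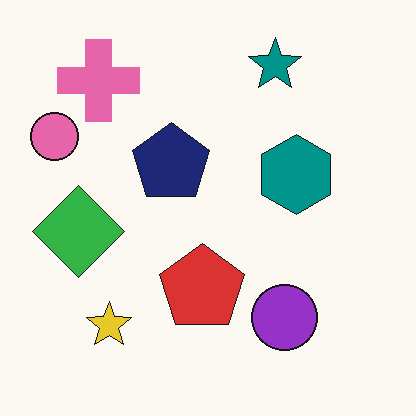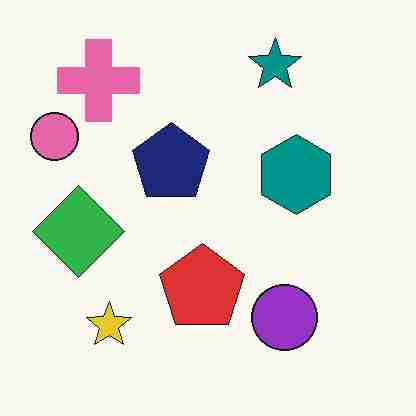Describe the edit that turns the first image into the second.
This is the original image degraded with heavy JPEG compression.

Blocky 8×8 compression artifacts appear around shape edges and the flat background shows ringing — characteristic JPEG degradation.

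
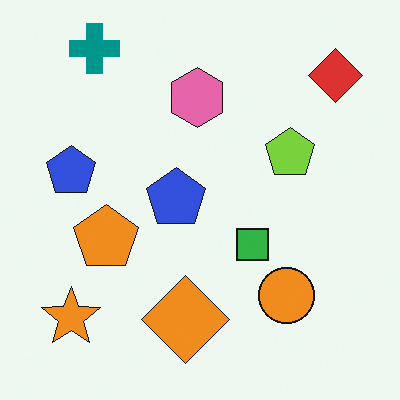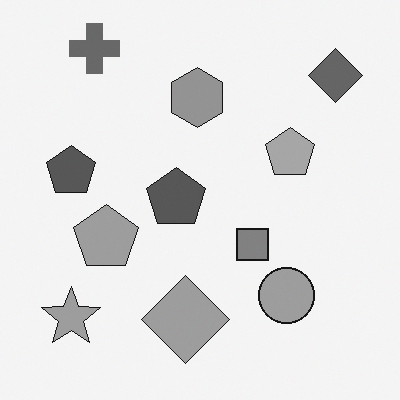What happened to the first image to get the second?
The image was converted to grayscale.

All color is removed — every shape is now a shade of grey.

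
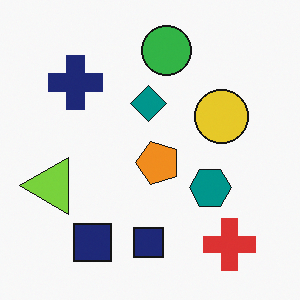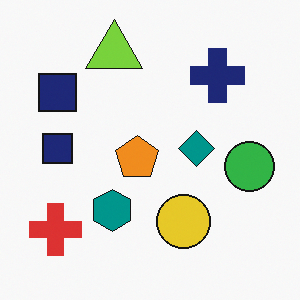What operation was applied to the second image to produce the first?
It was rotated 90° counter-clockwise.

The red cross sits in the bottom-left of the second image and the bottom-right of the first — consistent with a whole-image 90° counter-clockwise rotation.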